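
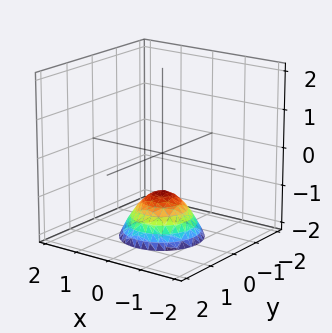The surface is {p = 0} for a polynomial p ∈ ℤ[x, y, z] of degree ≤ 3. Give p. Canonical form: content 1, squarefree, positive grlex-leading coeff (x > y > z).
1. deg p = 2. A generic line meets the surface in up to 2 points.
2. Symmetry: every cross-section ⟂ z is a circle, so x, y appear only via x² + y².
3. Reading off the gridlines: one z-axis crossing is at z = -1; the surface avoids every integer y-axis point in the box.
4. The integer polynomial consistent with all of this is the stated p.

x^2 + y^2 + z + 1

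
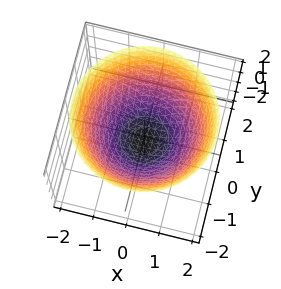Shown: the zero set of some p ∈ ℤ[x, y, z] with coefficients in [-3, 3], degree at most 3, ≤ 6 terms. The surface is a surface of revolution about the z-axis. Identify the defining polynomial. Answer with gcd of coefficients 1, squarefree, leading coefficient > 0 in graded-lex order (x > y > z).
Degree: a generic line meets the surface in up to 2 points, so deg p = 2.
By symmetry, the z-axis is an axis of rotation, so x and y enter only as x² + y².
Against the integer gridlines: a circular section at z = 1 has radius between 1 and 2; the y-axis gridline crossings are at y ∈ {-1, 1}; the x-axis gridline crossings are at x ∈ {-1, 1}.
Together with the visible shape, these determine p as stated.

2*x^2 + 2*y^2 - 3*z - 2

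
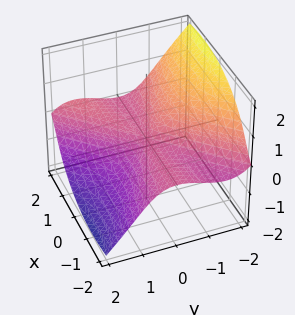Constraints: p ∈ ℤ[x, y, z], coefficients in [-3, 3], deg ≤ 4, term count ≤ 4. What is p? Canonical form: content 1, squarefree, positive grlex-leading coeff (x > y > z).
2*x^2*z - 2*x*y^2 + 2*y^3 + 3*z^3

(a) Degree: the shape is more complex than any degree-2 surface, so deg p = 3.
(b) From the visible intercepts: one y-axis crossing is at y = 0; the visible x-axis segment lies entirely on the surface; it meets the z-axis at z = 0 (among the integer gridlines).
(c) The integer polynomial consistent with all of this is the stated p.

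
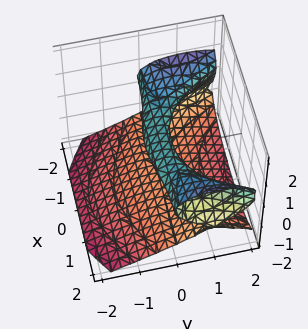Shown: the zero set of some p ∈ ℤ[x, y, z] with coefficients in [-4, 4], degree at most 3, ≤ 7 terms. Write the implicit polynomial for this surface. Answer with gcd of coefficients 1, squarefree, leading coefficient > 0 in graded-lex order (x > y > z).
x^2*y - 3*z^3 - 2*y^2 - 3*z^2 + 2*z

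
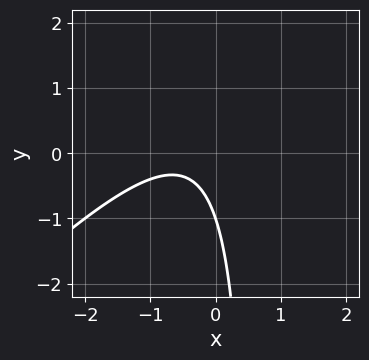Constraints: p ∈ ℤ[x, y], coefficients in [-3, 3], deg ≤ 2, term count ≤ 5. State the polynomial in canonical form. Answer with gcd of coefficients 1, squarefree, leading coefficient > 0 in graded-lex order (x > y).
3*x^2 - 3*x*y + 3*x + 2*y + 2

Degree: a generic line meets the curve in up to 2 points, so deg p = 2.
Observable constraints: the curve avoids every integer x-axis point in the box; one y-axis crossing is at y = -1.
Matching integer coefficients to the picture gives p.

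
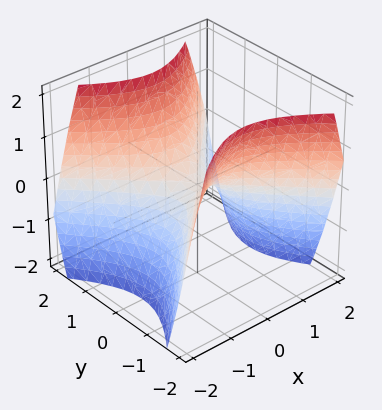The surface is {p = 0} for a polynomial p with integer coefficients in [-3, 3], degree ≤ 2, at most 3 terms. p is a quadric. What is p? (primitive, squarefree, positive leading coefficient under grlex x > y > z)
x^2 - y^2 + z

First, deg p = 2. A saddle surface; a quadric.
Next, symmetries: mirror symmetry x ↦ −x ⇒ only even powers of x; the y ↦ −y reflection is a symmetry, so y appears only in even powers.
Next, observable constraints: one y-axis crossing is at y = 0; it meets the z-axis at z = 0 (among the integer gridlines).
Finally, putting this together gives p.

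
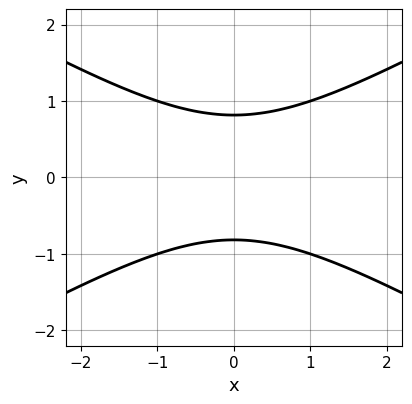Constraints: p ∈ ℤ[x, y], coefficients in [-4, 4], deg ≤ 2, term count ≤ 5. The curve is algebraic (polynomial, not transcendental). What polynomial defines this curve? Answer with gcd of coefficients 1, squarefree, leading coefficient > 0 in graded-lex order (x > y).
1. Degree: a generic line meets the curve in up to 2 points, so deg p = 2.
2. Symmetries: it's symmetric under x → −x, forcing even powers of x; mirror symmetry y ↦ −y ⇒ only even powers of y.
3. Reading off the gridlines: it misses every integer gridline on the x-axis.
4. Matching integer coefficients to the picture gives p.

x^2 - 3*y^2 + 2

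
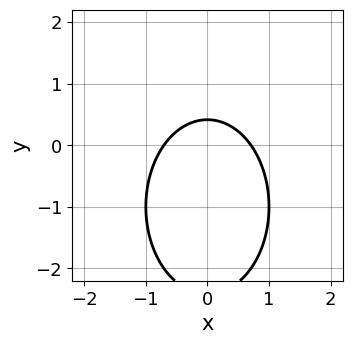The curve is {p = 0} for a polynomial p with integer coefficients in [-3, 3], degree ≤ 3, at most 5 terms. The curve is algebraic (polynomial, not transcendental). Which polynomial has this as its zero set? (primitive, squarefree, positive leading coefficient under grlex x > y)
The degree is 2 — the shape is more complex than any degree-1 curve.
Symmetries: the x ↦ −x reflection is a symmetry, so x appears only in even powers.
Fitting integer coefficients to these (and the overall shape) gives p.

2*x^2 + y^2 + 2*y - 1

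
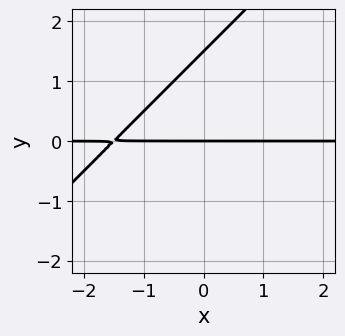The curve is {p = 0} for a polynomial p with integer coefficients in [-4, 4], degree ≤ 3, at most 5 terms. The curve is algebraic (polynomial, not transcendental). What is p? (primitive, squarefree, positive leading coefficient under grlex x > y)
2*x*y - 2*y^2 + 3*y

(a) Degree: a generic line meets the curve in up to 2 points, so deg p = 2.
(b) From the visible intercepts: it crosses the y-axis at the gridline y = 0; the visible x-axis segment lies entirely on the curve.
(c) Assembling these constraints gives the stated polynomial.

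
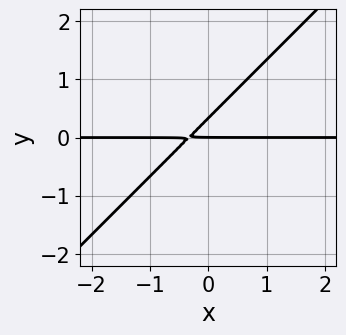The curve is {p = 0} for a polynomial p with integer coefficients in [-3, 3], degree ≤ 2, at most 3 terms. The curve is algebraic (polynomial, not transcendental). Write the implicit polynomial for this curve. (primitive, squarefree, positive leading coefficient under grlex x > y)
3*x*y - 3*y^2 + y

1. The degree is 2 — the shape is more complex than any degree-1 curve.
2. Against the integer gridlines: it crosses the y-axis at the gridline y = 0; the visible x-axis segment lies entirely on the curve.
3. Fitting integer coefficients to these (and the overall shape) gives p.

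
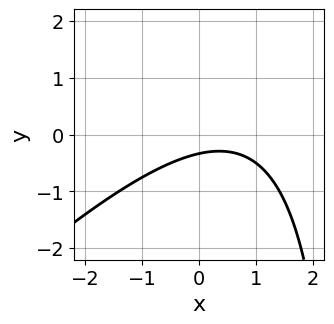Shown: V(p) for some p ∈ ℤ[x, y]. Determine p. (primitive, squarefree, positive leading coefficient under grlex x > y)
x^2 - x*y - x + 3*y + 1

The degree is 2 — the shape is more complex than any degree-1 curve.
Checking where it meets the axes: it misses every integer gridline on the x-axis.
Solving for integer coefficients yields p as stated.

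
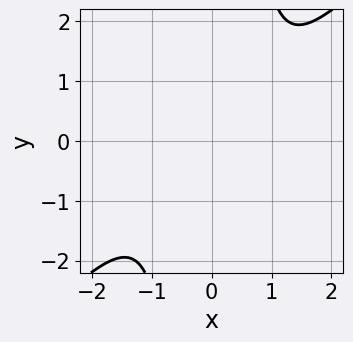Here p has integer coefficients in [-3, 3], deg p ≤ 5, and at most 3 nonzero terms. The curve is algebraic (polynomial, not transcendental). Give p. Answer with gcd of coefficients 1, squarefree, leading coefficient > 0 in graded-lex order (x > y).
First, degree: a generic line meets the curve in up to 4 points, so deg p = 4.
Then, from the visible intercepts: it misses every integer gridline on the y-axis; it misses every integer gridline on the x-axis.
Finally, fitting integer coefficients to these (and the overall shape) gives p.

2*x^4 - 2*x^3*y + 3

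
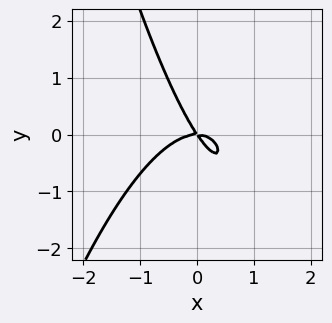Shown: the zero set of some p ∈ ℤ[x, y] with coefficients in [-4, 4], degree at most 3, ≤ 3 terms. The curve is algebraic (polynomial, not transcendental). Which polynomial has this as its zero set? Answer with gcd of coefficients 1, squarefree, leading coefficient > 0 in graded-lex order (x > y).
3*x^3 + 3*x*y + 2*y^2

(a) deg p = 3. A generic line meets the curve in up to 3 points.
(b) Checking where it meets the axes: it meets the y-axis at y = 0 (among the integer gridlines); it crosses the x-axis at the gridline x = 0.
(c) Putting this together gives p.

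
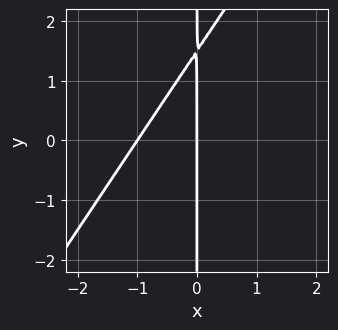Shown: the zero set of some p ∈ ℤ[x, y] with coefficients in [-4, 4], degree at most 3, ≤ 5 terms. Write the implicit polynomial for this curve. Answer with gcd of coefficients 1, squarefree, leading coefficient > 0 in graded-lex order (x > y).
3*x^2 - 2*x*y + 3*x

deg p = 2.
Reading off the gridlines: the visible y-axis segment lies entirely on the curve; the x-axis gridline crossings are at x ∈ {-1, 0}.
Matching integer coefficients to the picture gives p.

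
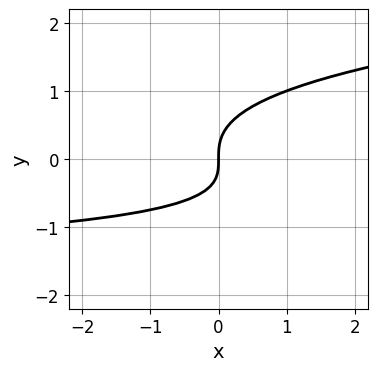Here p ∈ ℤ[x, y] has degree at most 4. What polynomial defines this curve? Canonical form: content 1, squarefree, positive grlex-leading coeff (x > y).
3*y^3 - x*y - 2*x

First, degree: no degree-2 curve has this shape, so deg p = 3.
Next, against the integer gridlines: it crosses the y-axis at the gridline y = 0; it crosses the x-axis at the gridline x = 0.
Finally, the integer polynomial consistent with all of this is the stated p.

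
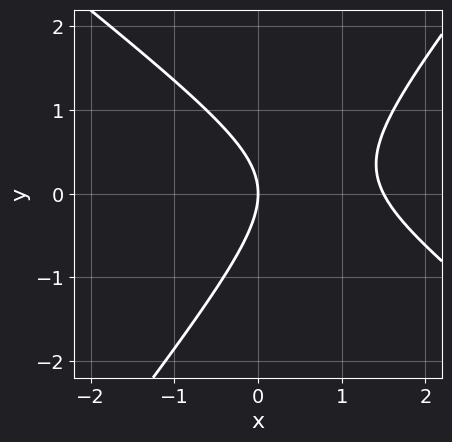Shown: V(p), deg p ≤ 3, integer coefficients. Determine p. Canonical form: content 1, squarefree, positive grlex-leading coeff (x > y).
First, degree: no degree-1 curve has this shape, so deg p = 2.
Next, observable constraints: one x-axis crossing is at x = 0; it crosses the y-axis at the gridline y = 0.
Finally, together with the visible shape, these determine p as stated.

2*x^2 + x*y - 2*y^2 - 3*x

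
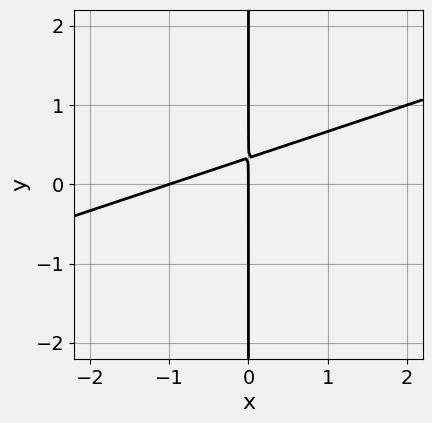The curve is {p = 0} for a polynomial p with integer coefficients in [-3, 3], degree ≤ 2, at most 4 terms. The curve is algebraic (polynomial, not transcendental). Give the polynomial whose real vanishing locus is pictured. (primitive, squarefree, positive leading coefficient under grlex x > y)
deg p = 2. The shape is more complex than any degree-1 curve.
Observable constraints: among the integer gridlines, it crosses the x-axis at x ∈ {-1, 0}; every point of the y-axis in the box is on the curve.
Assembling these constraints gives the stated polynomial.

x^2 - 3*x*y + x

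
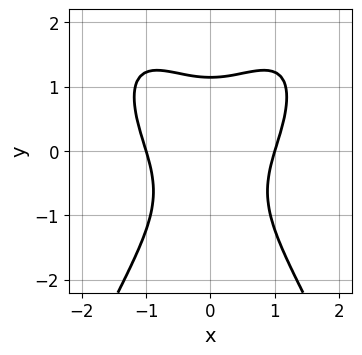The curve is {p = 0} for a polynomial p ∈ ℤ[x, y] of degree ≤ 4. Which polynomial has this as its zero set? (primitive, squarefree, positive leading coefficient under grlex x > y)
First, degree: a generic line meets the curve in up to 4 points, so deg p = 4.
Then, symmetries: the x ↦ −x reflection is a symmetry, so x appears only in even powers.
Then, from the axis intercepts and sections: among the integer gridlines, it crosses the x-axis at x ∈ {-1, 1}.
Finally, these observations pin down the coefficients.

2*x^4 - 3*x^2*y + 2*y^3 + x^2 - 3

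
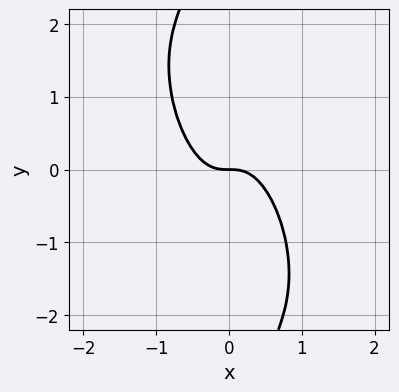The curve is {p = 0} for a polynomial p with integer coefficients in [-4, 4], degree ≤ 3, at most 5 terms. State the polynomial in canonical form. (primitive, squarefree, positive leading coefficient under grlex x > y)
(a) deg p = 3.
(b) Reading off the gridlines: it crosses the x-axis at the gridline x = 0; it crosses the y-axis at the gridline y = 0.
(c) Fitting integer coefficients to these (and the overall shape) gives p.

3*x^3 + 2*x^2*y + x*y^2 + y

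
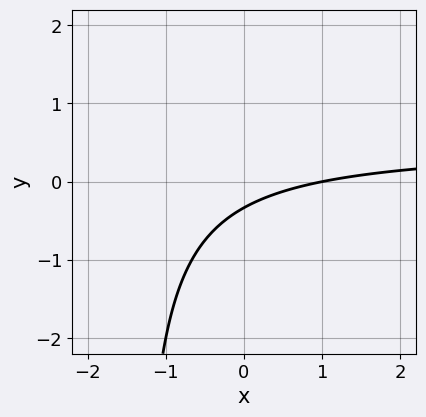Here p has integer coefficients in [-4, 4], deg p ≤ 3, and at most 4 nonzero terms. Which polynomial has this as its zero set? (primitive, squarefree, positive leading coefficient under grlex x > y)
2*x*y - x + 3*y + 1

(a) deg p = 2. The shape is more complex than any degree-1 curve.
(b) From the visible intercepts: it crosses the x-axis at the gridline x = 1.
(c) The integer polynomial consistent with all of this is the stated p.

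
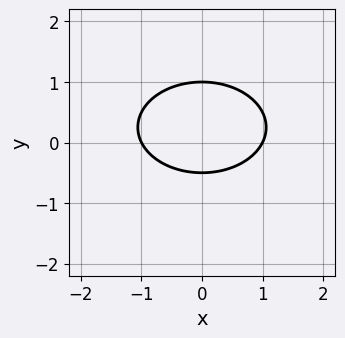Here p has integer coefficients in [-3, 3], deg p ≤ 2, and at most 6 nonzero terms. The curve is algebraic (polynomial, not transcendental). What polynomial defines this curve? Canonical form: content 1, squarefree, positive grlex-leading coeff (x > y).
x^2 + 2*y^2 - y - 1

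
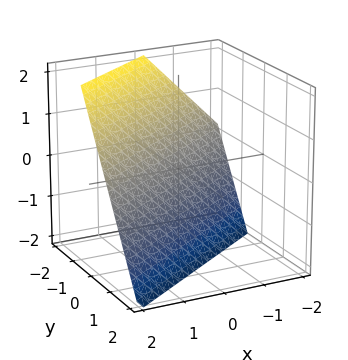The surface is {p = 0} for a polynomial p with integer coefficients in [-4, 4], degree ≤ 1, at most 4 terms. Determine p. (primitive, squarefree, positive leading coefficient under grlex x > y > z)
First, the degree is 1 — the surface is flat (a plane).
Then, observable constraints: it meets the z-axis at z = -1 (among the integer gridlines); it crosses the x-axis at the gridline x = 1.
Finally, together with the visible shape, these determine p as stated.

2*x - 3*y - 2*z - 2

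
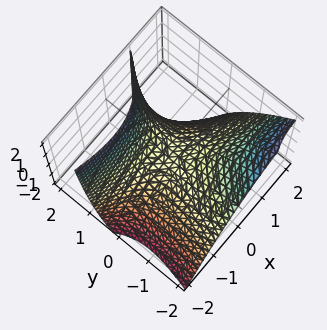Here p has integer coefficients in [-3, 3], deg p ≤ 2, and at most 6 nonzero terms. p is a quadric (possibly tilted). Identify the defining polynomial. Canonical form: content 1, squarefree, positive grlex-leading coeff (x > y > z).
deg p = 2.
Checking where it meets the axes: it meets the y-axis at y = 0 (among the integer gridlines); one z-axis crossing is at z = 0; it crosses the x-axis at the gridline x = 0.
The integer polynomial consistent with all of this is the stated p.

x^2 + 2*x*y - y^2 - y*z + 2*z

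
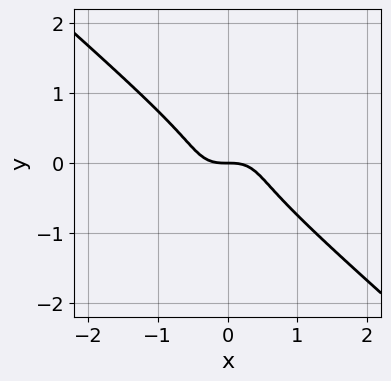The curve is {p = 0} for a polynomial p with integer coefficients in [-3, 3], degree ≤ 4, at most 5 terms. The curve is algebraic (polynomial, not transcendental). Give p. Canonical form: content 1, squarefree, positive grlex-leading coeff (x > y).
(a) deg p = 3. The shape is more complex than any degree-2 curve.
(b) Checking where it meets the axes: it meets the y-axis at y = 0 (among the integer gridlines); it crosses the x-axis at the gridline x = 0.
(c) Together with the visible shape, these determine p as stated.

2*x^3 + 3*y^3 + y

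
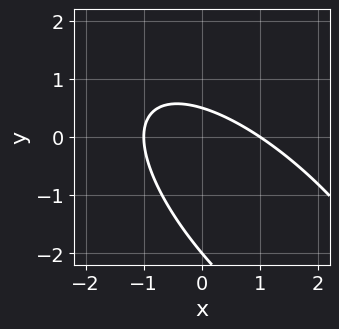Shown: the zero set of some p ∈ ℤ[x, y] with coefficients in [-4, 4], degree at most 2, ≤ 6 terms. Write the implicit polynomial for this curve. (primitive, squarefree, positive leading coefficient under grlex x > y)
First, deg p = 2.
Then, reading off the gridlines: the x-axis gridline crossings are at x ∈ {-1, 1}; it crosses the y-axis at the gridline y = -2.
Finally, the integer polynomial consistent with all of this is the stated p.

2*x^2 + 3*x*y + 2*y^2 + 3*y - 2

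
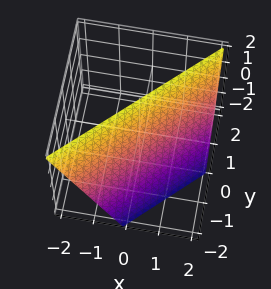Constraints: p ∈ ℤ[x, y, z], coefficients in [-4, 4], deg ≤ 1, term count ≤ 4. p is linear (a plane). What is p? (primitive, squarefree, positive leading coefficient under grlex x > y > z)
2*x - 2*y + z - 2

(a) The degree is 1 — every cross-section is a straight line — this is a plane.
(b) Reading off the gridlines: one x-axis crossing is at x = 1; one y-axis crossing is at y = -1.
(c) These observations pin down the coefficients. Check: (0, 0, 2) on the z-axis lies on the surface, and p(0, 0, 2) = 0. ✓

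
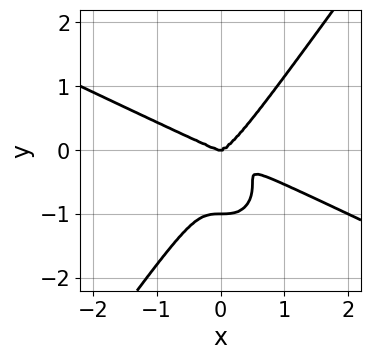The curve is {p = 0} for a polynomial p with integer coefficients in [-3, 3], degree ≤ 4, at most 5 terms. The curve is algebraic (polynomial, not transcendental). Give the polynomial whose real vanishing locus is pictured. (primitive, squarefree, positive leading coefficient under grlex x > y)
x^4 + 2*x^3*y - y^4 - y^3

1. The degree is 4 — the shape is more complex than any degree-3 curve.
2. Reading off the gridlines: the y-axis gridline crossings are at y ∈ {-1, 0}; it crosses the x-axis at the gridline x = 0.
3. Solving for integer coefficients yields p as stated.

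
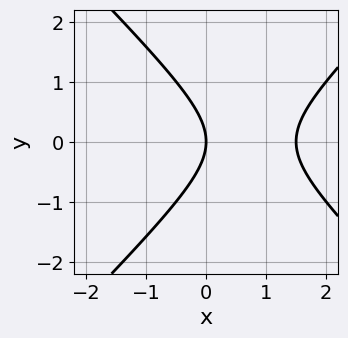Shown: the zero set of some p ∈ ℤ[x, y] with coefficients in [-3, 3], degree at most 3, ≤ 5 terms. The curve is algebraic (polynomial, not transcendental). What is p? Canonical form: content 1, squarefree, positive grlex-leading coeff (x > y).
2*x^2 - 2*y^2 - 3*x

First, deg p = 2. A generic line meets the curve in up to 2 points.
Then, symmetries: it's symmetric under y → −y, forcing even powers of y.
Then, checking where it meets the axes: it meets the y-axis at y = 0 (among the integer gridlines); it meets the x-axis at x = 0 (among the integer gridlines).
Finally, the integer polynomial consistent with all of this is the stated p.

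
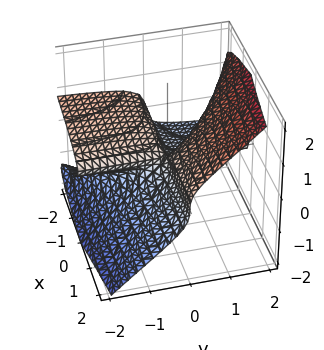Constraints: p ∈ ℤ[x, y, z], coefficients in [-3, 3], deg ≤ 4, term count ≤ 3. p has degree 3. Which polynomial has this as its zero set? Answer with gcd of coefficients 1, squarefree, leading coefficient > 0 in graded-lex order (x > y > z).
3*y*z^2 - 3*z^3 + x*y

deg p = 3. No degree-2 surface has this shape.
From the visible intercepts: one z-axis crossing is at z = 0; every point of the x-axis in the box is on the surface.
Putting this together gives p. Check: (0, -2, 0) on the y-axis lies on the surface, and p(0, -2, 0) = 0. ✓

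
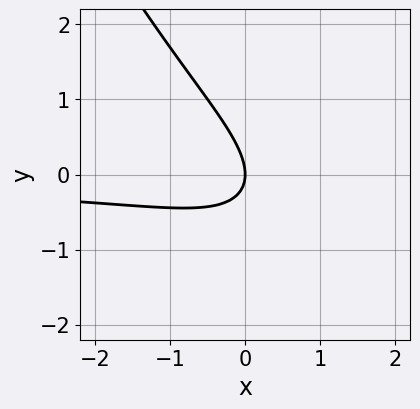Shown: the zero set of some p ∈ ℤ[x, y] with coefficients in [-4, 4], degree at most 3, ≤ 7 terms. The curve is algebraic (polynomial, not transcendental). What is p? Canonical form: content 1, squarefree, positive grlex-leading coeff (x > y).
Degree: no degree-2 curve has this shape, so deg p = 3.
Reading off the gridlines: it crosses the y-axis at the gridline y = 0; it meets the x-axis at x = 0 (among the integer gridlines).
These observations pin down the coefficients.

2*x^2*y + x*y^2 - 3*x*y - 3*y^2 - 3*x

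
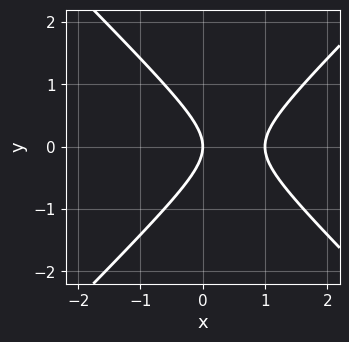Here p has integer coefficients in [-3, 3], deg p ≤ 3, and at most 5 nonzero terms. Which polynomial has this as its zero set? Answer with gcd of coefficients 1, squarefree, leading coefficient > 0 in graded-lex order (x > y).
deg p = 2. A generic line meets the curve in up to 2 points.
Symmetries: mirror symmetry y ↦ −y ⇒ only even powers of y.
From the axis intercepts and sections: it meets the y-axis at y = 0 (among the integer gridlines); the x-axis gridline crossings are at x ∈ {0, 1}.
The integer polynomial consistent with all of this is the stated p.

x^2 - y^2 - x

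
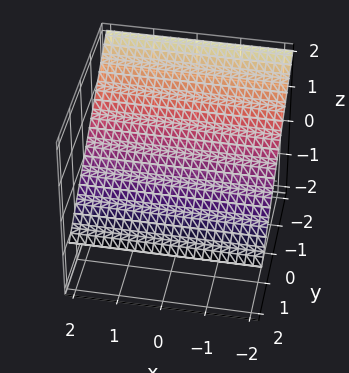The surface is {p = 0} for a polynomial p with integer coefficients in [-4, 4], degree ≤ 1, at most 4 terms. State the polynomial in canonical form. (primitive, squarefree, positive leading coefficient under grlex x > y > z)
2*y + 3*z - 2

(a) Degree: the surface is flat (a plane), so deg p = 1.
(b) From the axis intercepts and sections: the surface avoids every integer x-axis point in the box; it crosses the y-axis at the gridline y = 1.
(c) Together with the visible shape, these determine p as stated.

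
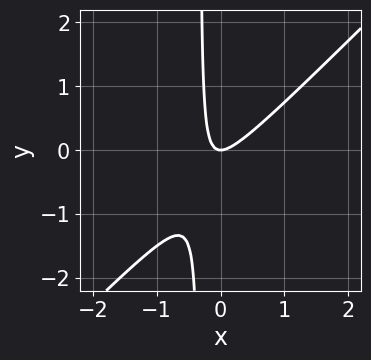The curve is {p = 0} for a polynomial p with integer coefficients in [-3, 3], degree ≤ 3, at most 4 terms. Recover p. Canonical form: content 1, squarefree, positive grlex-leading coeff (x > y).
3*x^2 - 3*x*y - y

(a) Degree: a generic line meets the curve in up to 2 points, so deg p = 2.
(b) From the visible intercepts: it meets the x-axis at x = 0 (among the integer gridlines); it meets the y-axis at y = 0 (among the integer gridlines).
(c) Fitting integer coefficients to these (and the overall shape) gives p.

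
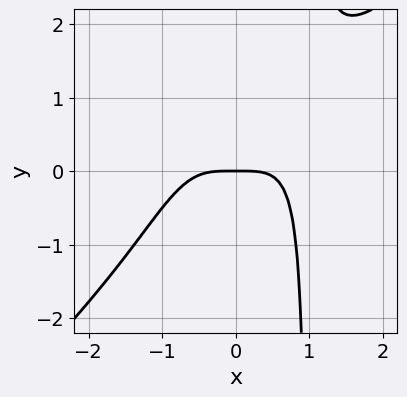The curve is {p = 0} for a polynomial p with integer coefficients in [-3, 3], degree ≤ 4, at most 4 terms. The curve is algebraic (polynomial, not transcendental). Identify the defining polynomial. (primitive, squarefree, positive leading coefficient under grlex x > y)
(a) Degree: no degree-3 curve has this shape, so deg p = 4.
(b) Checking where it meets the axes: it crosses the y-axis at the gridline y = 0; it meets the x-axis at x = 0 (among the integer gridlines).
(c) Solving for integer coefficients yields p as stated.

x^4 - x^3*y + y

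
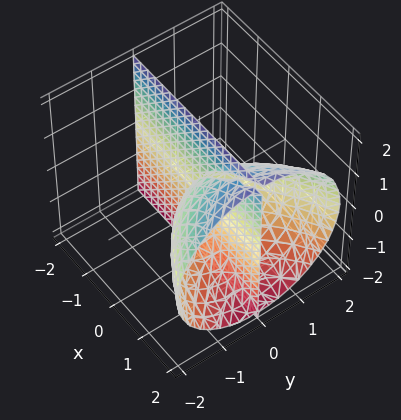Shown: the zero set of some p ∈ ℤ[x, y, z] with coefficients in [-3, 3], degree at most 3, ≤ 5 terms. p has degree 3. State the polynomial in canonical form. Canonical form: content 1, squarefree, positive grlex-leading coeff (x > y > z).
y^3 + y*z^2 - 2*x*y

There are 2 components. They look like related sheets of one shape, so recover p as a whole.
The degree is 3 — the shape is more complex than any degree-2 surface.
Against the integer gridlines: the visible z-axis segment lies entirely on the surface; every point of the x-axis in the box is on the surface; it meets the y-axis at y = 0 (among the integer gridlines).
Assembling these constraints gives the stated polynomial.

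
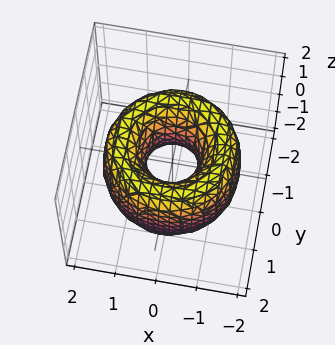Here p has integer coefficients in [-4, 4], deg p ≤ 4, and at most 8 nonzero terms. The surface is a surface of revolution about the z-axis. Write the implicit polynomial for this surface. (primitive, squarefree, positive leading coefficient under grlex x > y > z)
x^4 + 2*x^2*y^2 + y^4 - 3*x^2 - 3*y^2 + z^2 + 1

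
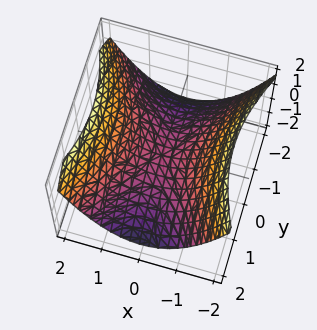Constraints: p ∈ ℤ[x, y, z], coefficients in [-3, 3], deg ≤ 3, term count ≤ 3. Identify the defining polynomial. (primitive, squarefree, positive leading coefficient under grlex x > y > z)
2*x^2 - y^2 - 3*z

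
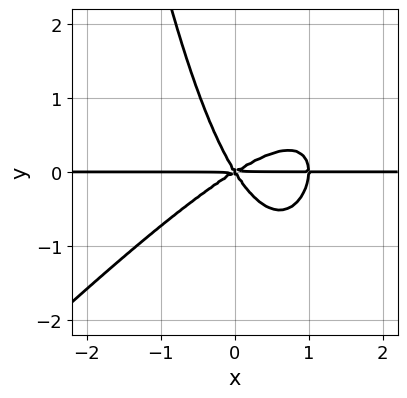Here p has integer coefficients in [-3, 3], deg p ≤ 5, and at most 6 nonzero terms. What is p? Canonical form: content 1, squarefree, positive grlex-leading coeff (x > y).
First, degree: the shape is more complex than any degree-3 curve, so deg p = 4.
Next, reading off the gridlines: one y-axis crossing is at y = 0; every point of the x-axis in the box is on the curve.
Finally, the integer polynomial consistent with all of this is the stated p.

x^3*y - x^2*y^2 - x^2*y + x*y^2 + y^3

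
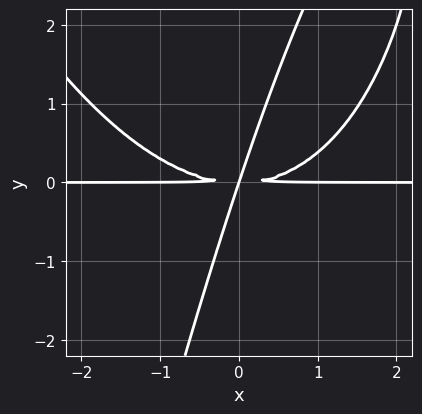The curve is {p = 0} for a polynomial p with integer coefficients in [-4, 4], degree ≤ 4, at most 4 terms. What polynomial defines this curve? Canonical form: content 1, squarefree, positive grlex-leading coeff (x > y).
x^3*y - 3*x*y^2 + y^3

(a) deg p = 4. A generic line meets the curve in up to 4 points.
(b) Observable constraints: the visible x-axis segment lies entirely on the curve; one y-axis crossing is at y = 0.
(c) Matching integer coefficients to the picture gives p.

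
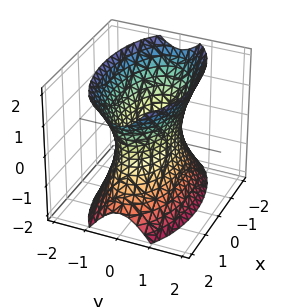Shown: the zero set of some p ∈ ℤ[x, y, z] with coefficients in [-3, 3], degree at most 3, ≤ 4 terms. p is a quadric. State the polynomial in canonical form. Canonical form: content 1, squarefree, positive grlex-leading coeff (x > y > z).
Degree: an hourglass — one-sheet hyperboloid; a quadric, so deg p = 2.
Symmetries: it's symmetric under y → −y, forcing even powers of y; mirror symmetry x ↦ −x ⇒ only even powers of x; it's symmetric under z → −z, forcing even powers of z.
Checking where it meets the axes: it misses every integer gridline on the z-axis.
Assembling these constraints gives the stated polynomial.

x^2 + 3*y^2 - z^2 - 2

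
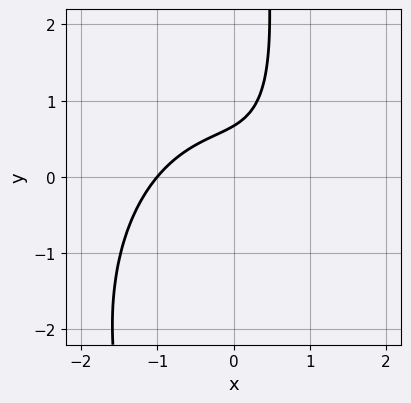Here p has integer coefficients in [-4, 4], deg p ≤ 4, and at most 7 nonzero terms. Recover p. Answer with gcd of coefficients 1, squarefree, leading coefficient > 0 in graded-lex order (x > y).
Degree: no degree-2 curve has this shape, so deg p = 3.
From the visible intercepts: it meets the x-axis at x = -1 (among the integer gridlines).
Together with the visible shape, these determine p as stated.

2*x^3 + x*y^2 + 2*x*y - 3*y + 2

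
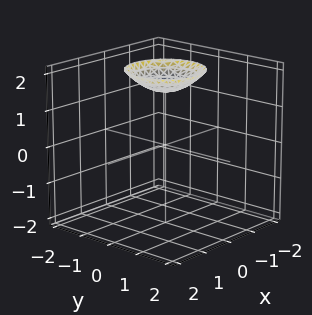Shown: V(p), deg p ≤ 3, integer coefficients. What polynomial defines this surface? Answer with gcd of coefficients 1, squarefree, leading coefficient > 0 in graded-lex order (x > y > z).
x^2 + y^2 - 2*z + 3

(a) Degree: a generic line meets the surface in up to 2 points, so deg p = 2.
(b) Symmetries: rotational symmetry about the z-axis ⇒ p depends on x, y only through x² + y².
(c) Against the integer gridlines: no x-intercept at any integer in the box; the surface avoids every integer y-axis point in the box; a circular section at z = 2 has radius exactly 1.
(d) Matching integer coefficients to the picture gives p.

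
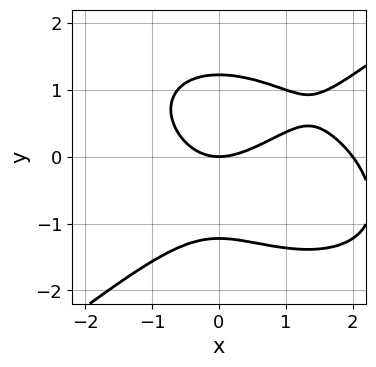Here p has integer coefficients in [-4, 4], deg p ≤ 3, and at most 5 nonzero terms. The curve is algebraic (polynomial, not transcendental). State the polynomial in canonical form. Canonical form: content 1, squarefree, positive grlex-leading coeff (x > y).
deg p = 3.
Observable constraints: it crosses the y-axis at the gridline y = 0; among the integer gridlines, it crosses the x-axis at x ∈ {0, 2}.
Fitting integer coefficients to these (and the overall shape) gives p.

x^3 - 2*y^3 - 2*x^2 + 3*y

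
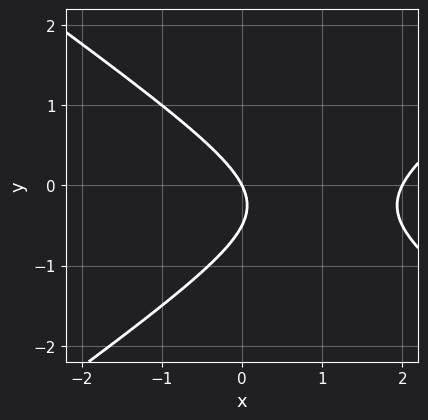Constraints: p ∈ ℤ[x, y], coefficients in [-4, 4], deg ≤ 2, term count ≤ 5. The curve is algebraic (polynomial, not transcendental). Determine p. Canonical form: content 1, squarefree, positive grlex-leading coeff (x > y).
deg p = 2.
Observable constraints: the x-axis gridline crossings are at x ∈ {0, 2}; it meets the y-axis at y = 0 (among the integer gridlines).
Assembling these constraints gives the stated polynomial.

x^2 - 2*y^2 - 2*x - y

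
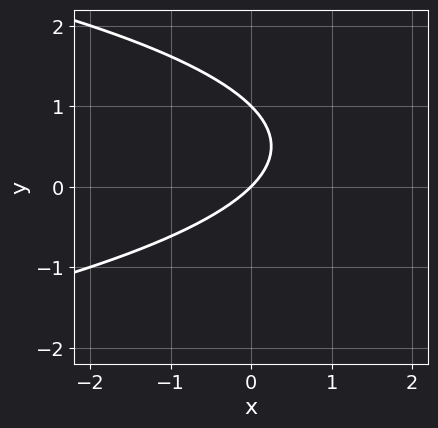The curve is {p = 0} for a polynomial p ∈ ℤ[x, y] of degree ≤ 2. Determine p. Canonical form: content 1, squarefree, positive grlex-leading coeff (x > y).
(a) deg p = 2. A generic line meets the curve in up to 2 points.
(b) Against the integer gridlines: among the integer gridlines, it crosses the y-axis at y ∈ {0, 1}; it crosses the x-axis at the gridline x = 0.
(c) Matching integer coefficients to the picture gives p.

y^2 + x - y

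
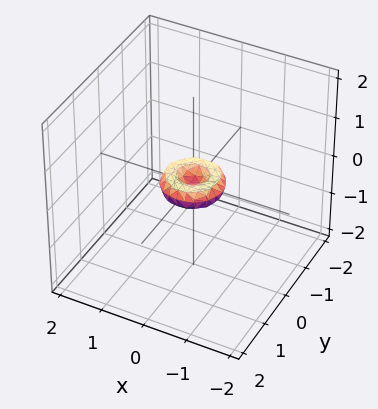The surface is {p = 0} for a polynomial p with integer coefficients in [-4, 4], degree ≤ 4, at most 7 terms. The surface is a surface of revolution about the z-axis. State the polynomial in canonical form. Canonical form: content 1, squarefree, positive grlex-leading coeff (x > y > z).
2*x^4 + 4*x^2*y^2 + 2*y^4 - x^2 - y^2 + 2*z^2

First, the degree is 4 — no degree-3 surface has this shape.
Then, symmetries: rotational symmetry about the z-axis ⇒ p depends on x, y only through x² + y².
Next, reading off the gridlines: it meets the x-axis at x = 0 (among the integer gridlines); a circular section at z = 0 has radius between 0 and 1; one y-axis crossing is at y = 0; one z-axis crossing is at z = 0.
Finally, together with the visible shape, these determine p as stated.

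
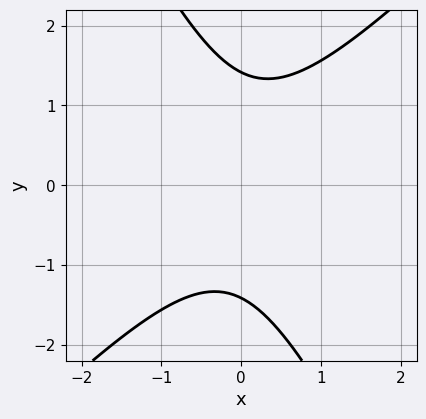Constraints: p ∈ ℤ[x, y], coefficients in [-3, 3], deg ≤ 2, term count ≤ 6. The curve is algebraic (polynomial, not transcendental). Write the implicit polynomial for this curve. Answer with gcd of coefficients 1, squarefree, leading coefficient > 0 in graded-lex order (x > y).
First, the degree is 2 — a generic line meets the curve in up to 2 points.
Next, checking where it meets the axes: it misses every integer gridline on the x-axis.
Finally, fitting integer coefficients to these (and the overall shape) gives p.

2*x^2 - x*y - y^2 + 2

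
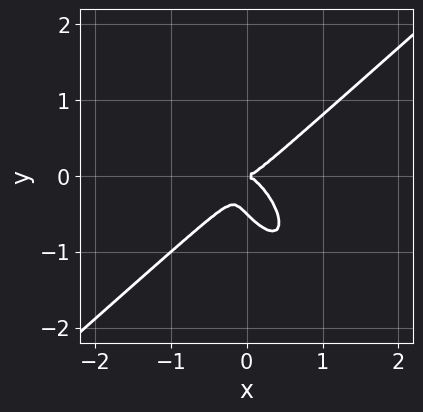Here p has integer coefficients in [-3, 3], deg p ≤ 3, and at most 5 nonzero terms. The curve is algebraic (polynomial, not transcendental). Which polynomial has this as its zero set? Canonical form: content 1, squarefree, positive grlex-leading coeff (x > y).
(a) Degree: a generic line meets the curve in up to 3 points, so deg p = 3.
(b) From the visible intercepts: one x-axis crossing is at x = 0; it crosses the y-axis at the gridline y = 0.
(c) Together with the visible shape, these determine p as stated.

3*x^3 - 2*x*y^2 - 2*y^3 - y^2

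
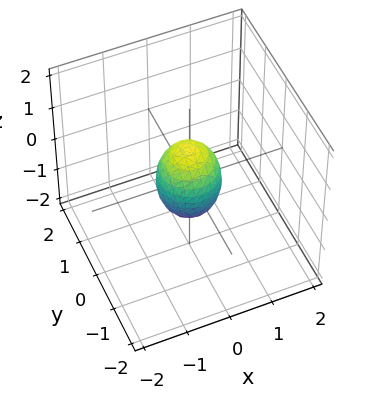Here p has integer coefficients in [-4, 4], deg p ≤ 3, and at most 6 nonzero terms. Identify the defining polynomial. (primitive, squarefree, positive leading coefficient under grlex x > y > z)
2*x^2 + 2*y^2 + z^2 - 1

First, degree: no degree-1 surface has this shape, so deg p = 2.
Then, symmetries: the surface is invariant under rotation about z: p = q(x² + y², z).
Next, from the axis intercepts and sections: a circular section at z = 0 has radius between 0 and 1; the z-axis gridline crossings are at z ∈ {-1, 1}.
Finally, matching integer coefficients to the picture gives p.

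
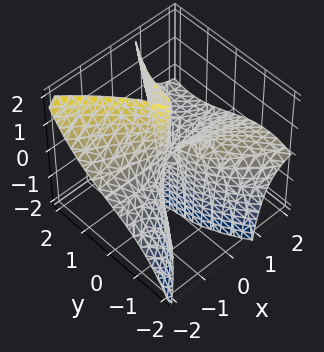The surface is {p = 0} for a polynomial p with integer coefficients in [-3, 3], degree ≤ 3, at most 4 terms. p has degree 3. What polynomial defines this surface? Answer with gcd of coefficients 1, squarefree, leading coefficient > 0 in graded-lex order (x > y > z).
3*x^2*z - y^3 + 3*x*y + x*z

(a) The degree is 3 — no degree-2 surface has this shape.
(b) Checking where it meets the axes: it meets the y-axis at y = 0 (among the integer gridlines); every point of the x-axis in the box is on the surface.
(c) Together with the visible shape, these determine p as stated.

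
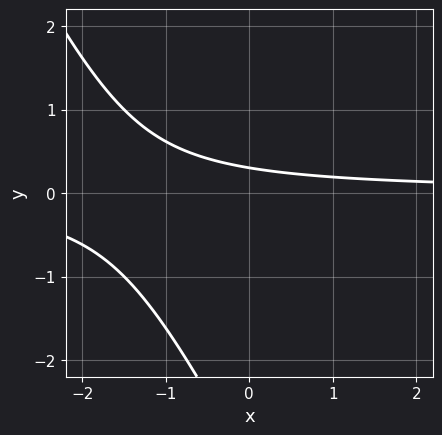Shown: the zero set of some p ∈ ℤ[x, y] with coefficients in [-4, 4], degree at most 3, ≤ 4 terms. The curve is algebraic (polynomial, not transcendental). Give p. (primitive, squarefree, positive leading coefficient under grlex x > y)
2*x*y + y^2 + 3*y - 1

(a) The degree is 2 — a generic line meets the curve in up to 2 points.
(b) Checking where it meets the axes: no x-intercept at any integer in the box.
(c) Putting this together gives p.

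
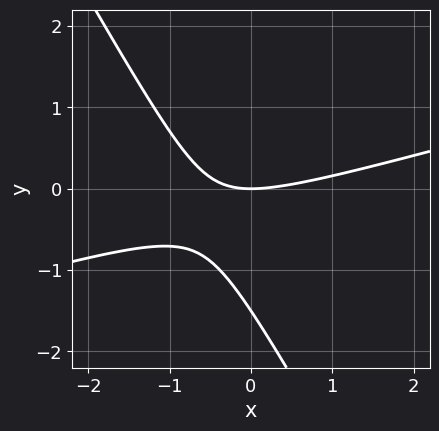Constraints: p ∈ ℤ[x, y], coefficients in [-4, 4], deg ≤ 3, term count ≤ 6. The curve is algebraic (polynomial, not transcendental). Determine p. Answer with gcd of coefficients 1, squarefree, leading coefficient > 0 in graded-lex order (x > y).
deg p = 2. The shape is more complex than any degree-1 curve.
Against the integer gridlines: it meets the y-axis at y = 0 (among the integer gridlines); it crosses the x-axis at the gridline x = 0.
Matching integer coefficients to the picture gives p.

x^2 - 3*x*y - 2*y^2 - 3*y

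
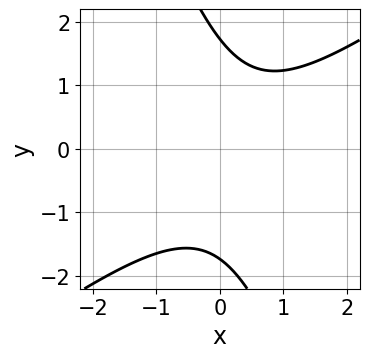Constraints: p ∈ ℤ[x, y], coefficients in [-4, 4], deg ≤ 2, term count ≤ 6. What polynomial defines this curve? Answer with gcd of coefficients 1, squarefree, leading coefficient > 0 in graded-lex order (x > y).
2*x^2 - 2*x*y - y^2 - x + 3

First, deg p = 2. The shape is more complex than any degree-1 curve.
Then, from the axis intercepts and sections: it misses every integer gridline on the x-axis.
Finally, fitting integer coefficients to these (and the overall shape) gives p.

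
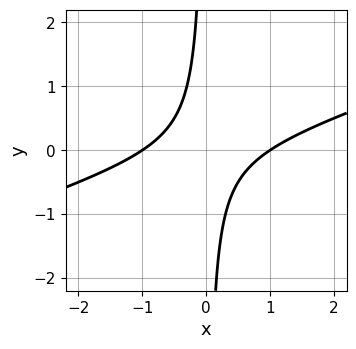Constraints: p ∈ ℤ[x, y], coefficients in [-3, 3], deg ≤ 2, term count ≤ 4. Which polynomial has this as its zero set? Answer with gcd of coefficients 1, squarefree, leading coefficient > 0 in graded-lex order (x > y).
x^2 - 3*x*y - 1

(a) deg p = 2. No degree-1 curve has this shape.
(b) Against the integer gridlines: it misses every integer gridline on the y-axis; the x-axis gridline crossings are at x ∈ {-1, 1}.
(c) The integer polynomial consistent with all of this is the stated p.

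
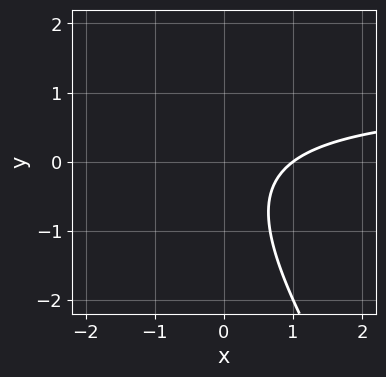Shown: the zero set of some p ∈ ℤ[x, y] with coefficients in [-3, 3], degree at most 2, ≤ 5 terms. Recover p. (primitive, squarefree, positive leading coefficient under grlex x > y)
3*x*y + 2*y^2 - 3*x + y + 3

1. The degree is 2 — no degree-1 curve has this shape.
2. Reading off the gridlines: one x-axis crossing is at x = 1; the curve avoids every integer y-axis point in the box.
3. Together with the visible shape, these determine p as stated.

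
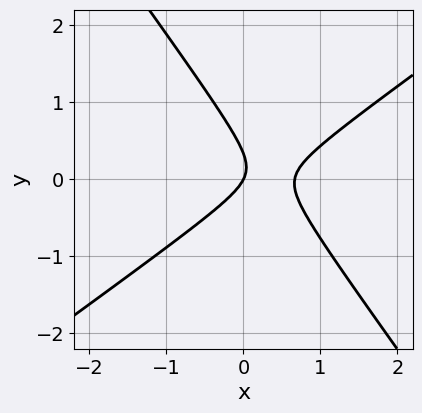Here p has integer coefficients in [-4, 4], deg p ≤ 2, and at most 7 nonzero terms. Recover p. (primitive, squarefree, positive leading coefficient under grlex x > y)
3*x^2 - 2*x*y - 3*y^2 - 2*x + y

1. The degree is 2 — no degree-1 curve has this shape.
2. Observable constraints: one y-axis crossing is at y = 0; one x-axis crossing is at x = 0.
3. Matching integer coefficients to the picture gives p.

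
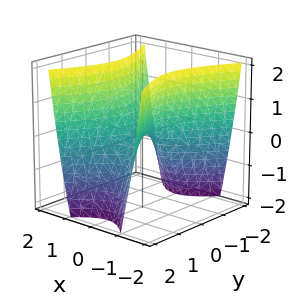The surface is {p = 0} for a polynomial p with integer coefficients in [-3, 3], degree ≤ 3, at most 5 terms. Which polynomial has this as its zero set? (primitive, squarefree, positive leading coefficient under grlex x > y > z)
First, the degree is 2 — a hyperbolic paraboloid; a quadric.
Next, symmetries: the y ↦ −y reflection is a symmetry, so y appears only in even powers; mirror symmetry x ↦ −x ⇒ only even powers of x.
Then, observable constraints: it crosses the x-axis at the gridline x = 0; it crosses the y-axis at the gridline y = 0; it meets the z-axis at z = 0 (among the integer gridlines).
Finally, these observations pin down the coefficients.

2*x^2 - y^2 - z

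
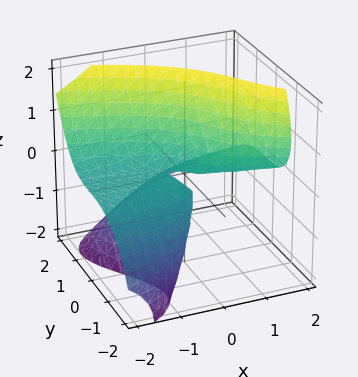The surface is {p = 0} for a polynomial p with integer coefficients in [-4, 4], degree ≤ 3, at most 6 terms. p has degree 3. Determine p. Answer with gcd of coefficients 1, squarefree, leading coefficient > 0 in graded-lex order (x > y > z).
First, deg p = 3. The shape is more complex than any degree-2 surface.
Next, from the axis intercepts and sections: it meets the y-axis at y = 0 (among the integer gridlines); one z-axis crossing is at z = 0.
Finally, these observations pin down the coefficients. Check: (1, 0, 0) on the x-axis lies on the surface, and p(1, 0, 0) = 0. ✓

y^3 + 3*x*z + 2*y*z - 2*z^2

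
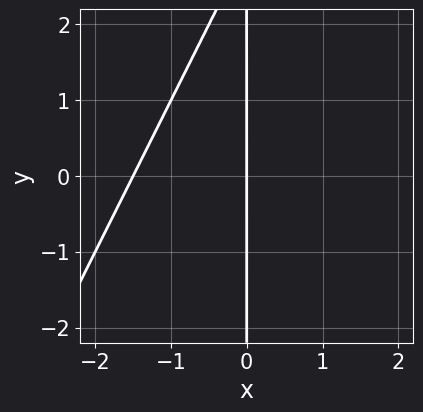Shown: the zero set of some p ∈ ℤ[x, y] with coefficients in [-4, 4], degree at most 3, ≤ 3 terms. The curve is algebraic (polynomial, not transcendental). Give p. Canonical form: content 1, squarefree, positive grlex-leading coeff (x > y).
(a) The degree is 2 — no degree-1 curve has this shape.
(b) From the axis intercepts and sections: it meets the x-axis at x = 0 (among the integer gridlines); every point of the y-axis in the box is on the curve.
(c) Putting this together gives p.

2*x^2 - x*y + 3*x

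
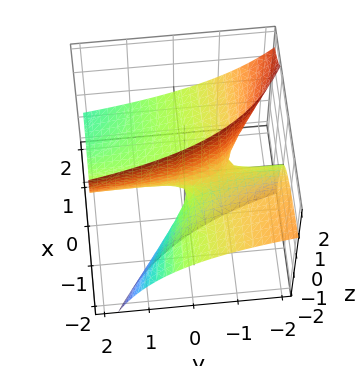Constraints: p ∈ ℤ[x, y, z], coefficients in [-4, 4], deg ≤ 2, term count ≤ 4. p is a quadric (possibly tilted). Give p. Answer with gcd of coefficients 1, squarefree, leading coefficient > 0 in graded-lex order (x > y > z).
x*y + 2*x*z + y*z + z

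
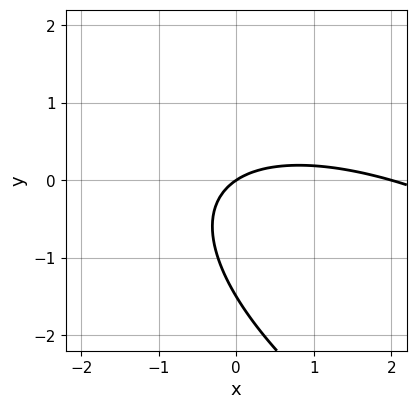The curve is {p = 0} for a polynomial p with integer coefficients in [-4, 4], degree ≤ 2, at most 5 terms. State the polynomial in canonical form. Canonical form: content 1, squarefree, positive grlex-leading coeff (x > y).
Degree: a generic line meets the curve in up to 2 points, so deg p = 2.
Reading off the gridlines: the x-axis gridline crossings are at x ∈ {0, 2}; it crosses the y-axis at the gridline y = 0.
Together with the visible shape, these determine p as stated.

x^2 + 2*x*y + 2*y^2 - 2*x + 3*y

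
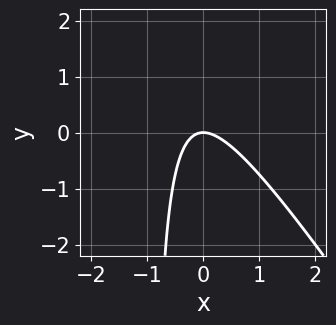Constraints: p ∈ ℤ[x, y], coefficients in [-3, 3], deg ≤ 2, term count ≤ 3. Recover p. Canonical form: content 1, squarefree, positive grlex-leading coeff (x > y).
3*x^2 + 2*x*y + 2*y

1. deg p = 2. No degree-1 curve has this shape.
2. Against the integer gridlines: it crosses the x-axis at the gridline x = 0; it meets the y-axis at y = 0 (among the integer gridlines).
3. Fitting integer coefficients to these (and the overall shape) gives p.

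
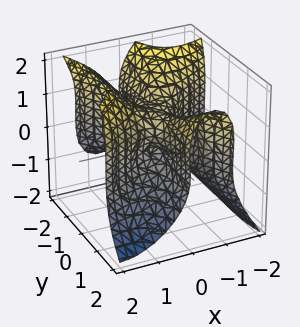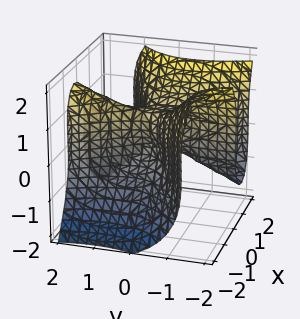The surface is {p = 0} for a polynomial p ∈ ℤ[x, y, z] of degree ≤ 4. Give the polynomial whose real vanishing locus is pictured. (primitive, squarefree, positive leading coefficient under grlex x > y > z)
(a) The degree is 3 — the shape is more complex than any degree-2 surface.
(b) Reading off the gridlines: the visible y-axis segment lies entirely on the surface; it crosses the x-axis at the gridline x = 0; among the integer gridlines, it crosses the z-axis at z ∈ {0, 1}.
(c) The integer polynomial consistent with all of this is the stated p.

3*x^3 - 3*x^2*y - 3*x*y^2 - 2*z^3 + 2*z^2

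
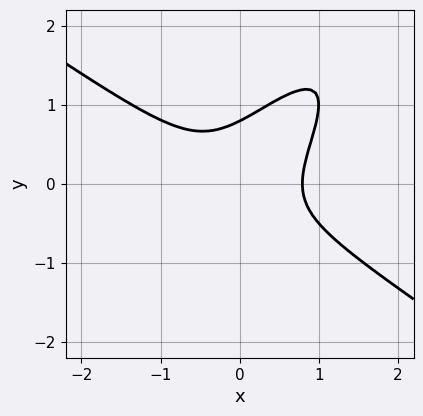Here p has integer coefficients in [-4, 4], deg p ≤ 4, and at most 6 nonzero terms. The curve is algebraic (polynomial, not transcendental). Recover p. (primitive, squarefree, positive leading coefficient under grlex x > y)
2*x^3 - 3*x*y^2 + 2*y^3 - 1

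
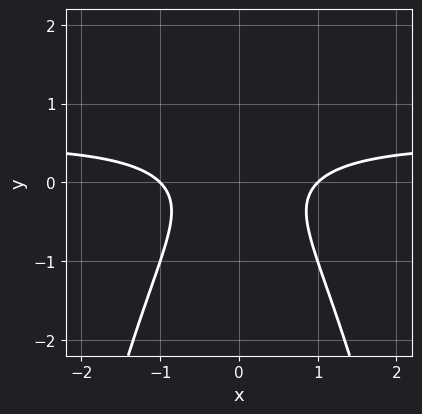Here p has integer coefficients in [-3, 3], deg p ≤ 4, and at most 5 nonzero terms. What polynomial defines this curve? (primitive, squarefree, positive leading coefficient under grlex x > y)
First, the degree is 3 — a generic line meets the curve in up to 3 points.
Next, symmetries: mirror symmetry x ↦ −x ⇒ only even powers of x.
Next, reading off the gridlines: it misses every integer gridline on the y-axis; among the integer gridlines, it crosses the x-axis at x ∈ {-1, 1}.
Finally, these observations pin down the coefficients.

2*x^2*y - x^2 + 2*y^2 + 1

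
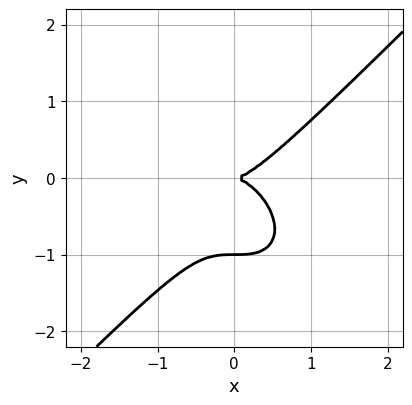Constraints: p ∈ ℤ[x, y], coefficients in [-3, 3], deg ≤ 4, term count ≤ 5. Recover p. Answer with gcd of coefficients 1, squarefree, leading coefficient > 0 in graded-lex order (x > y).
x^3 - y^3 - y^2

The degree is 3 — the shape is more complex than any degree-2 curve.
Checking where it meets the axes: among the integer gridlines, it crosses the y-axis at y ∈ {-1, 0}; it crosses the x-axis at the gridline x = 0.
The integer polynomial consistent with all of this is the stated p.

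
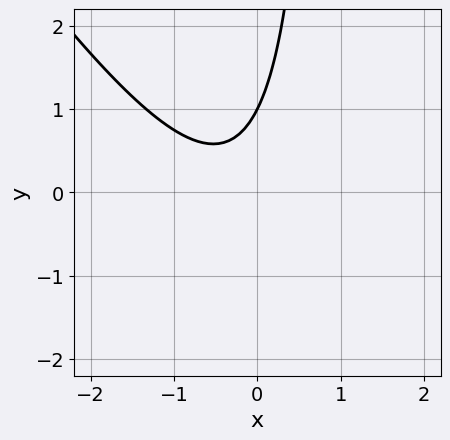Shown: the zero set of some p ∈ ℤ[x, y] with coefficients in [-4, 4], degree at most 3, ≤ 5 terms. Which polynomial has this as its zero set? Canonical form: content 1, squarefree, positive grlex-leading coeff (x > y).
(a) The degree is 2 — the shape is more complex than any degree-1 curve.
(b) From the axis intercepts and sections: it misses every integer gridline on the x-axis; it meets the y-axis at y = 1 (among the integer gridlines).
(c) Putting this together gives p.

3*x^2 + 2*x*y + 2*x - 2*y + 2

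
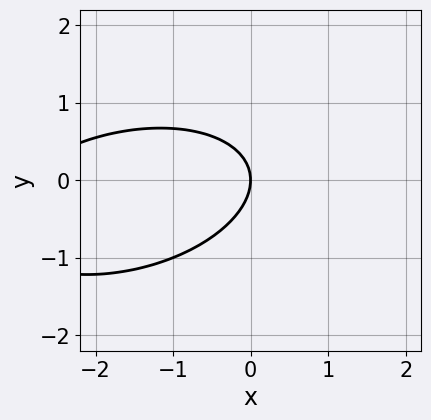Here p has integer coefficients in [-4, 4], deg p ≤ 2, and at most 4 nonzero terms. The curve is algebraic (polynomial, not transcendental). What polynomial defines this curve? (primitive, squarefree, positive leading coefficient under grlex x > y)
1. deg p = 2. The shape is more complex than any degree-1 curve.
2. From the axis intercepts and sections: one y-axis crossing is at y = 0; it meets the x-axis at x = 0 (among the integer gridlines).
3. Putting this together gives p.

x^2 - x*y + 3*y^2 + 3*x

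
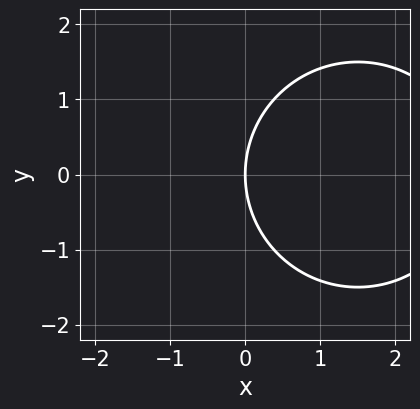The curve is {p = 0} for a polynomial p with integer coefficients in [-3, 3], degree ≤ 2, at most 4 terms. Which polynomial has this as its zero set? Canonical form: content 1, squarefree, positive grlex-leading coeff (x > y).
x^2 + y^2 - 3*x

(a) deg p = 2. The shape is more complex than any degree-1 curve.
(b) Symmetries: it's symmetric under y → −y, forcing even powers of y.
(c) Against the integer gridlines: it meets the y-axis at y = 0 (among the integer gridlines); one x-axis crossing is at x = 0.
(d) Together with the visible shape, these determine p as stated.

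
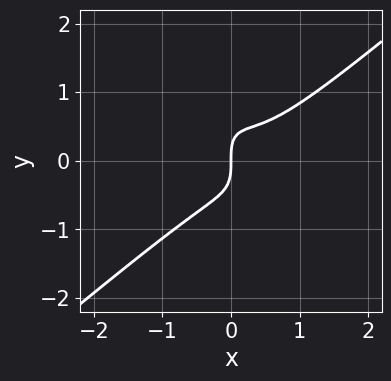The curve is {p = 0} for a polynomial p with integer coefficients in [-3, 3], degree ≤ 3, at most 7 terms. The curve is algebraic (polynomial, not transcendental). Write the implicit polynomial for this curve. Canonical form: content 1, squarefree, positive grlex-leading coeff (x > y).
2*x^3 - 2*x*y^2 - y^3 - x^2 + x

1. Degree: a generic line meets the curve in up to 3 points, so deg p = 3.
2. Reading off the gridlines: it meets the x-axis at x = 0 (among the integer gridlines); one y-axis crossing is at y = 0.
3. The integer polynomial consistent with all of this is the stated p.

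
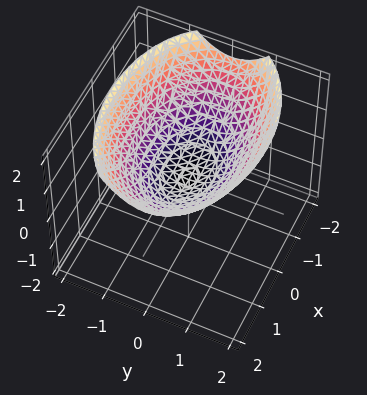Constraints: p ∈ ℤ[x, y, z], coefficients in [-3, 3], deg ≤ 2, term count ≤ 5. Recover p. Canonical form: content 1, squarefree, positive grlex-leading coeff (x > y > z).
x^2 + 2*y^2 - 3*z

1. Degree: a paraboloid; a quadric, so deg p = 2.
2. Symmetries: it's symmetric under y → −y, forcing even powers of y; it's symmetric under x → −x, forcing even powers of x.
3. From the axis intercepts and sections: it meets the x-axis at x = 0 (among the integer gridlines); one z-axis crossing is at z = 0; it meets the y-axis at y = 0 (among the integer gridlines).
4. Assembling these constraints gives the stated polynomial.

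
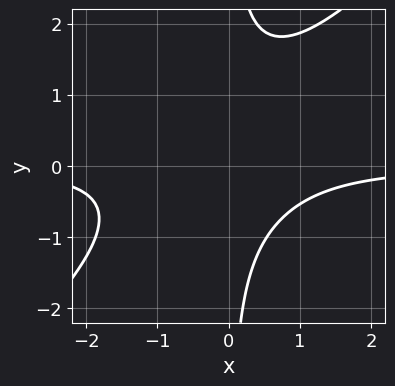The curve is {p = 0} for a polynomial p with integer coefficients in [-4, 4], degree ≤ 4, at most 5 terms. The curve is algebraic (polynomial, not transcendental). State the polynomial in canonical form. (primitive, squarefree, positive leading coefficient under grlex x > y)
3*x^2*y - 3*x*y^2 + x*y + 3

First, degree: the shape is more complex than any degree-2 curve, so deg p = 3.
Then, reading off the gridlines: it misses every integer gridline on the y-axis; the curve avoids every integer x-axis point in the box.
Finally, assembling these constraints gives the stated polynomial.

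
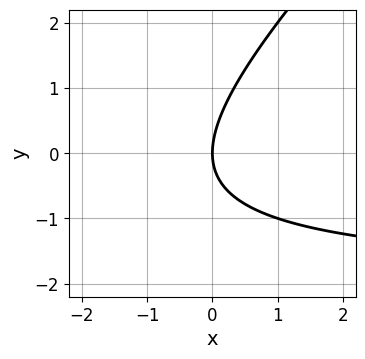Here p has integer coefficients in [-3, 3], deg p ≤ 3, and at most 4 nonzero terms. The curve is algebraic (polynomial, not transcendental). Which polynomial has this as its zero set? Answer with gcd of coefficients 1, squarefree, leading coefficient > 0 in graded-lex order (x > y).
1. deg p = 2. No degree-1 curve has this shape.
2. Checking where it meets the axes: it meets the x-axis at x = 0 (among the integer gridlines); it meets the y-axis at y = 0 (among the integer gridlines).
3. Solving for integer coefficients yields p as stated.

x*y - y^2 + 2*x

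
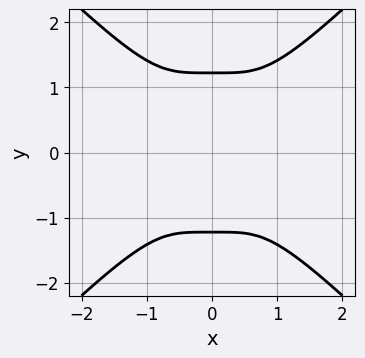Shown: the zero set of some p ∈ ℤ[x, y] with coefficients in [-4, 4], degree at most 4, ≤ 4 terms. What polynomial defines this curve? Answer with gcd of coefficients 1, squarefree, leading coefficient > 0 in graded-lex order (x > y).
(a) deg p = 4.
(b) Symmetries: mirror symmetry y ↦ −y ⇒ only even powers of y; the x ↦ −x reflection is a symmetry, so x appears only in even powers.
(c) Fitting integer coefficients to these (and the overall shape) gives p.

2*x^4 - 2*y^4 + 3*y^2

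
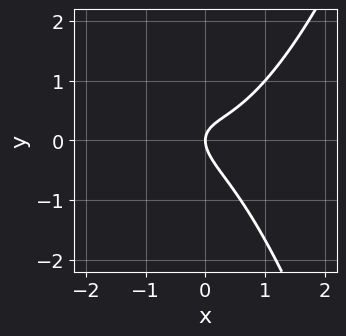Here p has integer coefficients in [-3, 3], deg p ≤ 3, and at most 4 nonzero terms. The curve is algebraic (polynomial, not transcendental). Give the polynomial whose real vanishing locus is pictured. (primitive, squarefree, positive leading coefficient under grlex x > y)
1. Degree: the shape is more complex than any degree-2 curve, so deg p = 3.
2. From the axis intercepts and sections: one y-axis crossing is at y = 0; it crosses the x-axis at the gridline x = 0.
3. These observations pin down the coefficients.

3*x^3 - 2*x*y - 3*y^2 + 2*x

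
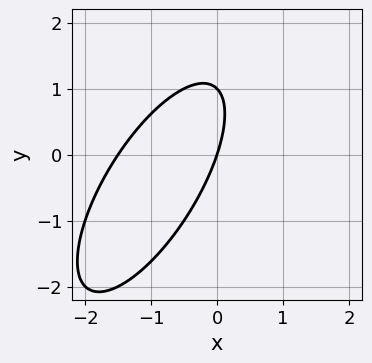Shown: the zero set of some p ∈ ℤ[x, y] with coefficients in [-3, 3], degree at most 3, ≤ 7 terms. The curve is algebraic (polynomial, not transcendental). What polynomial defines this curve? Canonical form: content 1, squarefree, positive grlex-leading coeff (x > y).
2*x^2 - 2*x*y + y^2 + 3*x - y

deg p = 2. No degree-1 curve has this shape.
Reading off the gridlines: the y-axis gridline crossings are at y ∈ {0, 1}; it crosses the x-axis at the gridline x = 0.
Putting this together gives p.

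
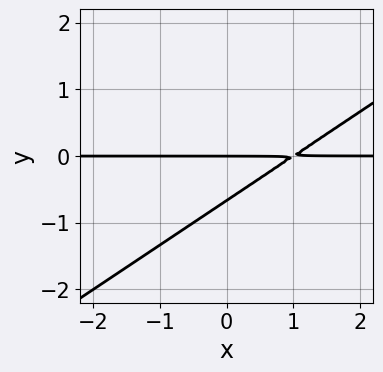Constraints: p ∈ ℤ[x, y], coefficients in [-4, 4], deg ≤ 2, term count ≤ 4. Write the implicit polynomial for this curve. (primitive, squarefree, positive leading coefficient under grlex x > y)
Degree: a generic line meets the curve in up to 2 points, so deg p = 2.
Reading off the gridlines: it crosses the y-axis at the gridline y = 0; the visible x-axis segment lies entirely on the curve.
Fitting integer coefficients to these (and the overall shape) gives p.

2*x*y - 3*y^2 - 2*y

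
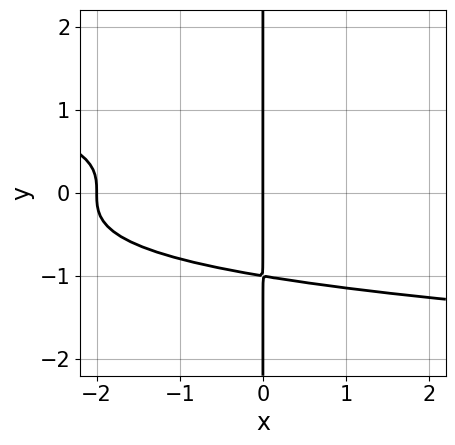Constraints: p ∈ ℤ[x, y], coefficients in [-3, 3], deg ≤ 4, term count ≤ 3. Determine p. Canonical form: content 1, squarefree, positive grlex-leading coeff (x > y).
2*x*y^3 + x^2 + 2*x

deg p = 4. No degree-3 curve has this shape.
From the axis intercepts and sections: every point of the y-axis in the box is on the curve; the x-axis gridline crossings are at x ∈ {-2, 0}.
Fitting integer coefficients to these (and the overall shape) gives p.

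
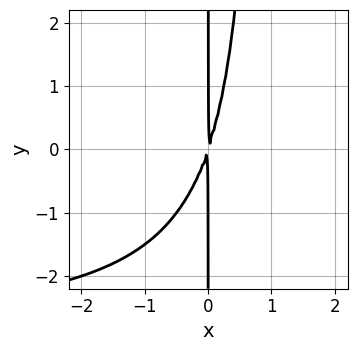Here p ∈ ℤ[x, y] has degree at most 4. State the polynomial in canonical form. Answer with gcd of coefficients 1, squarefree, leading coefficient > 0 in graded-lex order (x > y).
x^2*y + 3*x^2 - x*y

1. Degree: a generic line meets the curve in up to 3 points, so deg p = 3.
2. Observable constraints: every point of the y-axis in the box is on the curve.
3. Together with the visible shape, these determine p as stated.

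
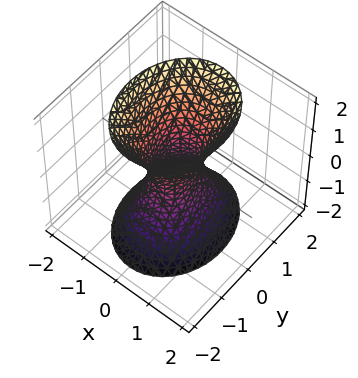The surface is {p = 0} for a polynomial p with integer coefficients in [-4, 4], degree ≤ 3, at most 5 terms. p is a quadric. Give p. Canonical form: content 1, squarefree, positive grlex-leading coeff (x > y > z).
3*x^2 + 2*y^2 - z^2 - 1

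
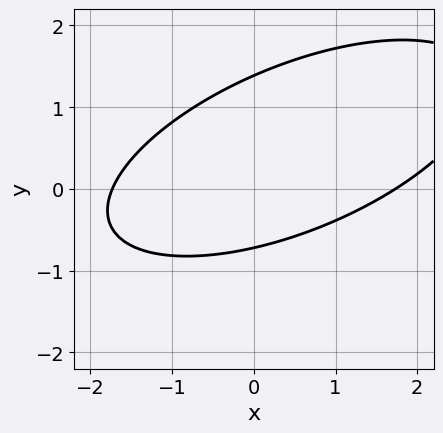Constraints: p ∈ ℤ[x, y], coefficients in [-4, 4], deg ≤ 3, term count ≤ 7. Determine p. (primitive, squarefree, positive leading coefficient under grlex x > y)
x^2 - 2*x*y + 3*y^2 - 2*y - 3

First, degree: no degree-1 curve has this shape, so deg p = 2.
Finally, the integer polynomial consistent with all of this is the stated p.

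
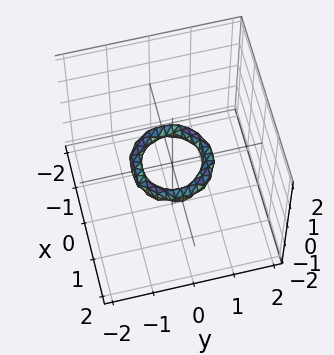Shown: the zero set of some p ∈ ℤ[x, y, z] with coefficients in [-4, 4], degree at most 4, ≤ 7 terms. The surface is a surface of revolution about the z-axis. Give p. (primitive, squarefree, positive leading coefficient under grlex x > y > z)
2*x^4 + 4*x^2*y^2 + 2*y^4 - 3*x^2 - 3*y^2 + 3*z^2 + 1

1. The degree is 4 — a generic line meets the surface in up to 4 points.
2. Symmetries: rotational symmetry about the z-axis ⇒ p depends on x, y only through x² + y².
3. Observable constraints: among the integer gridlines, it crosses the y-axis at y ∈ {-1, 1}; a circular section at z = 0 has radius between 0 and 1.
4. Putting this together gives p. Check: (1, 0, 0) on the x-axis lies on the surface, and p(1, 0, 0) = 0. ✓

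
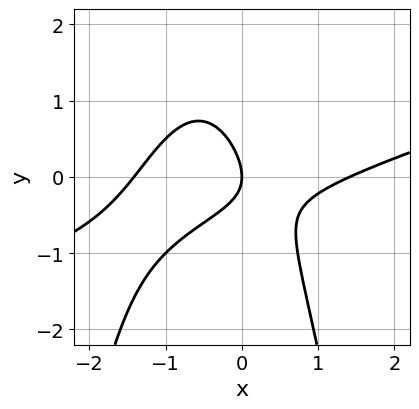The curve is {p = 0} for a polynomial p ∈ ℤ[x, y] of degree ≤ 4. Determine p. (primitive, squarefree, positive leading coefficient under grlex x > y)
x^3 - 3*x^2*y - 2*x*y - 2*y^2 - 2*x

(a) deg p = 3.
(b) From the visible intercepts: it meets the x-axis at x = 0 (among the integer gridlines); one y-axis crossing is at y = 0.
(c) Fitting integer coefficients to these (and the overall shape) gives p.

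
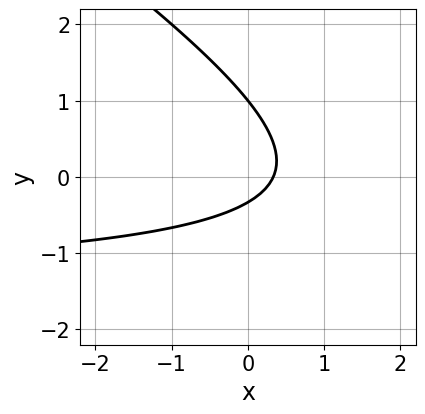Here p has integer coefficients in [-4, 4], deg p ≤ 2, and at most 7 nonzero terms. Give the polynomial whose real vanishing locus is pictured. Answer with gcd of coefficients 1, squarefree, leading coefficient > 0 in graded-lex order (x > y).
deg p = 2. The shape is more complex than any degree-1 curve.
Checking where it meets the axes: it meets the y-axis at y = 1 (among the integer gridlines).
Assembling these constraints gives the stated polynomial.

2*x*y + 3*y^2 + 3*x - 2*y - 1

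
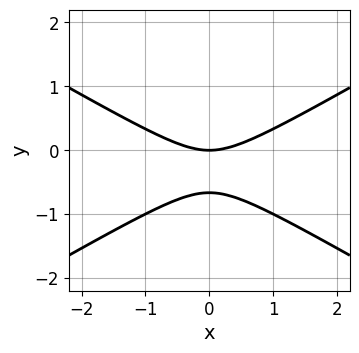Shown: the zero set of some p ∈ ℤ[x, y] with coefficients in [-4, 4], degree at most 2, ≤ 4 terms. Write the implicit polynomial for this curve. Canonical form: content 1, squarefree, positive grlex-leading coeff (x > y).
x^2 - 3*y^2 - 2*y

(a) deg p = 2. A generic line meets the curve in up to 2 points.
(b) Symmetries: the x ↦ −x reflection is a symmetry, so x appears only in even powers.
(c) Observable constraints: it meets the y-axis at y = 0 (among the integer gridlines); it meets the x-axis at x = 0 (among the integer gridlines).
(d) Assembling these constraints gives the stated polynomial.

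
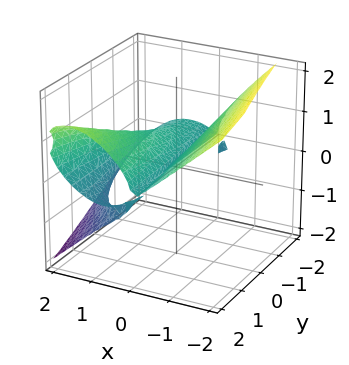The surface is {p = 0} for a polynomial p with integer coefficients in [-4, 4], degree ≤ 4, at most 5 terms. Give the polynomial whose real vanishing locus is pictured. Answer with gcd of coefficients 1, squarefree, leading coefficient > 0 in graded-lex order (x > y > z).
2*x^3 - 2*x*y*z + 3*z^3 - 3*x^2

(a) deg p = 3.
(b) From the axis intercepts and sections: one x-axis crossing is at x = 0; every point of the y-axis in the box is on the surface; it crosses the z-axis at the gridline z = 0.
(c) These observations pin down the coefficients.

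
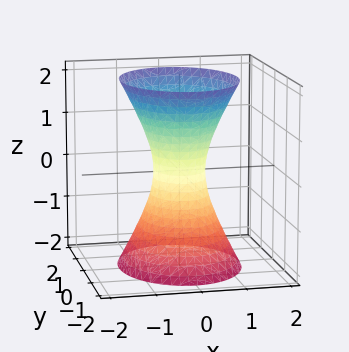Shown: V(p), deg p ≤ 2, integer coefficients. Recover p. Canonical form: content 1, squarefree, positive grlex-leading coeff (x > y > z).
First, deg p = 2.
Next, symmetries: mirror symmetry z ↦ −z ⇒ only even powers of z; mirror symmetry y ↦ −y ⇒ only even powers of y; mirror symmetry x ↦ −x ⇒ only even powers of x.
Next, against the integer gridlines: no z-intercept at any integer in the box.
Finally, solving for integer coefficients yields p as stated.

3*x^2 + 2*y^2 - z^2 - 1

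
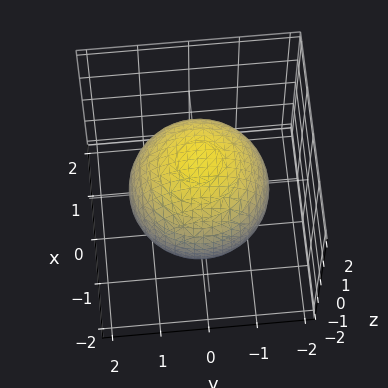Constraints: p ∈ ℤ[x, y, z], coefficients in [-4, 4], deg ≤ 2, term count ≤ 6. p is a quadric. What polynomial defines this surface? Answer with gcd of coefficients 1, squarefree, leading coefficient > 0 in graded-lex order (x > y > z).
First, degree: bounded and convex; a quadric, so deg p = 2.
Then, symmetries: it's symmetric under z → −z, forcing even powers of z; the surface is invariant under rotation about z: p = q(x² + y², z).
Then, reading off the gridlines: a circular section at z = 1 has radius exactly 1.
Finally, assembling these constraints gives the stated polynomial.

x^2 + y^2 + z^2 - 2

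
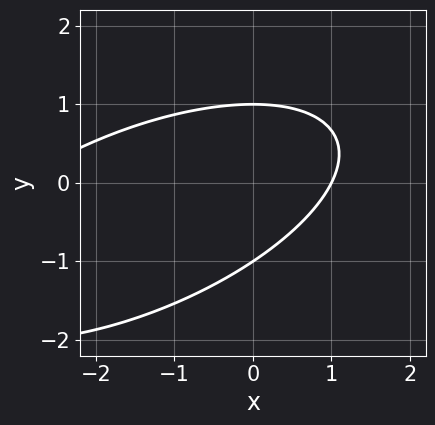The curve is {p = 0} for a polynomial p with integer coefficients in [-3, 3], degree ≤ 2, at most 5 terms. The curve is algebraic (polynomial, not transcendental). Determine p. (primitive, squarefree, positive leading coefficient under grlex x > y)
1. Degree: a generic line meets the curve in up to 2 points, so deg p = 2.
2. Observable constraints: the y-axis gridline crossings are at y ∈ {-1, 1}; one x-axis crossing is at x = 1.
3. Putting this together gives p.

x^2 - 2*x*y + 3*y^2 + 2*x - 3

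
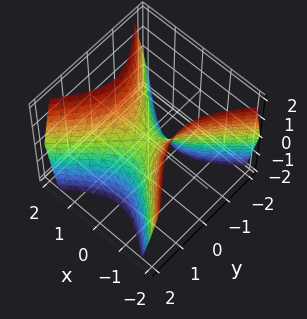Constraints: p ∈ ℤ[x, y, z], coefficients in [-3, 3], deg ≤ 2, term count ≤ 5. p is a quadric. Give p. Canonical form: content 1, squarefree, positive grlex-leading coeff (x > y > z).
1. Degree: a hyperbolic paraboloid; a quadric, so deg p = 2.
2. Symmetries: the y ↦ −y reflection is a symmetry, so y appears only in even powers; the x ↦ −x reflection is a symmetry, so x appears only in even powers.
3. From the axis intercepts and sections: it meets the y-axis at y = 0 (among the integer gridlines); one z-axis crossing is at z = 0.
4. Solving for integer coefficients yields p as stated.

3*x^2 - 3*y^2 - 2*z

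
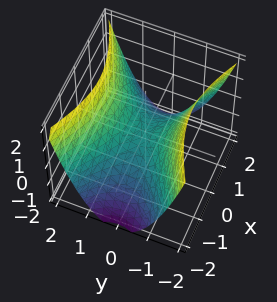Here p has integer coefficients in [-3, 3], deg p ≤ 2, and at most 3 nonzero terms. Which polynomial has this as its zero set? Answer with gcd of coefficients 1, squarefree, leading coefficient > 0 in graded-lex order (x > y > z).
x^2 - 2*y^2 + 2*z

(a) deg p = 2. A saddle surface; a quadric.
(b) Symmetries: it's symmetric under x → −x, forcing even powers of x; mirror symmetry y ↦ −y ⇒ only even powers of y.
(c) Reading off the gridlines: it meets the y-axis at y = 0 (among the integer gridlines); one z-axis crossing is at z = 0; it meets the x-axis at x = 0 (among the integer gridlines).
(d) The integer polynomial consistent with all of this is the stated p.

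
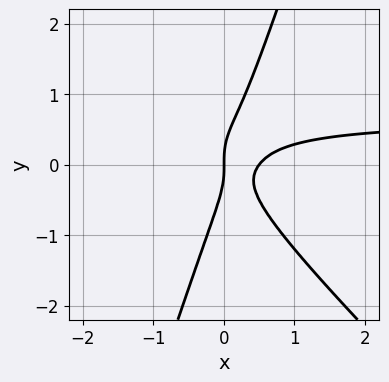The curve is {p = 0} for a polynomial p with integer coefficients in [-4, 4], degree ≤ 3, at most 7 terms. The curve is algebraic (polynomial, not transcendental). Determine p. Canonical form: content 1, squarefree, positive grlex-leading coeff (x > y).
First, degree: a generic line meets the curve in up to 3 points, so deg p = 3.
Next, from the visible intercepts: it meets the y-axis at y = 0 (among the integer gridlines); one x-axis crossing is at x = 0.
Finally, solving for integer coefficients yields p as stated.

3*x^2*y + 2*x*y^2 - y^3 - 2*x^2 + x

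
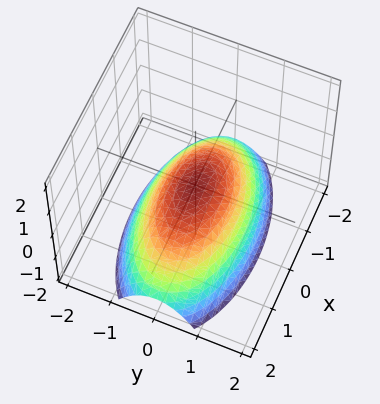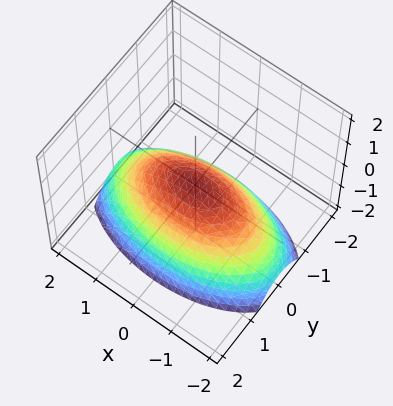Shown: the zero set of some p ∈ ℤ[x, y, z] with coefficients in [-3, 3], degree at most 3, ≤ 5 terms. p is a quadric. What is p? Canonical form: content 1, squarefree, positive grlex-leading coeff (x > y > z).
x^2 + 3*y^2 + 3*z

First, the degree is 2 — a single bowl opening along one axis; a quadric.
Next, symmetries: mirror symmetry y ↦ −y ⇒ only even powers of y; mirror symmetry x ↦ −x ⇒ only even powers of x.
Then, observable constraints: it crosses the z-axis at the gridline z = 0; one x-axis crossing is at x = 0; one y-axis crossing is at y = 0.
Finally, these observations pin down the coefficients.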